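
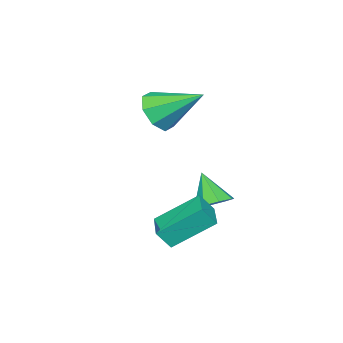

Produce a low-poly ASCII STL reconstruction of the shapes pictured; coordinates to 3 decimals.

solid 
facet normal 0.199 0.531 -0.824
outer loop
vertex 0.588 0.301 -1.986
vertex 0.185 -0.192 -2.401
vertex 0.027 0.449 -2.026
endloop
endfacet
facet normal 0.070 0.498 0.864
outer loop
vertex 0.588 0.301 -1.986
vertex 0.027 0.449 -2.026
vertex -0.105 -0.968 -1.199
endloop
endfacet
facet normal 0.198 0.531 -0.824
outer loop
vertex 0.027 0.449 -2.026
vertex 0.185 -0.192 -2.401
vertex -0.441 0.222 -2.285
endloop
endfacet
facet normal -0.589 0.447 0.673
outer loop
vertex 0.027 0.449 -2.026
vertex -0.441 0.222 -2.285
vertex -0.105 -0.968 -1.199
endloop
endfacet
facet normal 0.199 0.531 -0.823
outer loop
vertex -0.441 0.222 -2.285
vertex 0.185 -0.192 -2.401
vertex -0.543 -0.248 -2.613
endloop
endfacet
facet normal -0.955 0.001 0.296
outer loop
vertex -0.441 0.222 -2.285
vertex -0.543 -0.248 -2.613
vertex -0.105 -0.968 -1.199
endloop
endfacet
facet normal 0.199 0.531 -0.824
outer loop
vertex -0.543 -0.248 -2.613
vertex 0.185 -0.192 -2.401
vertex -0.217 -0.685 -2.816
endloop
endfacet
facet normal -0.811 -0.584 -0.046
outer loop
vertex -0.543 -0.248 -2.613
vertex -0.217 -0.685 -2.816
vertex -0.105 -0.968 -1.199
endloop
endfacet
facet normal 0.198 0.531 -0.824
outer loop
vertex -0.217 -0.685 -2.816
vertex 0.185 -0.192 -2.401
vertex 0.344 -0.834 -2.777
endloop
endfacet
facet normal -0.244 -0.958 -0.151
outer loop
vertex -0.217 -0.685 -2.816
vertex 0.344 -0.834 -2.777
vertex -0.105 -0.968 -1.199
endloop
endfacet
facet normal 0.199 0.531 -0.823
outer loop
vertex 0.344 -0.834 -2.777
vertex 0.185 -0.192 -2.401
vertex 0.812 -0.606 -2.517
endloop
endfacet
facet normal 0.419 -0.907 0.042
outer loop
vertex 0.344 -0.834 -2.777
vertex 0.812 -0.606 -2.517
vertex -0.105 -0.968 -1.199
endloop
endfacet
facet normal 0.198 0.531 -0.824
outer loop
vertex 0.812 -0.606 -2.517
vertex 0.185 -0.192 -2.401
vertex 0.913 -0.136 -2.19
endloop
endfacet
facet normal 0.783 -0.460 0.419
outer loop
vertex 0.812 -0.606 -2.517
vertex 0.913 -0.136 -2.19
vertex -0.105 -0.968 -1.199
endloop
endfacet
facet normal 0.198 0.532 -0.824
outer loop
vertex 0.913 -0.136 -2.19
vertex 0.185 -0.192 -2.401
vertex 0.588 0.301 -1.986
endloop
endfacet
facet normal 0.640 0.121 0.759
outer loop
vertex 0.913 -0.136 -2.19
vertex 0.588 0.301 -1.986
vertex -0.105 -0.968 -1.199
endloop
endfacet
facet normal 0.242 -0.808 -0.537
outer loop
vertex 0.285 -3.295 1.445
vertex -0.61 -3.298 1.046
vertex 0.25 -2.888 0.816
endloop
endfacet
facet normal 0.791 0.532 0.301
outer loop
vertex 0.285 -3.295 1.445
vertex 0.25 -2.888 0.816
vertex -1.11 -1.622 2.154
endloop
endfacet
facet normal 0.243 -0.809 -0.535
outer loop
vertex 0.25 -2.888 0.816
vertex -0.61 -3.298 1.046
vertex -0.288 -2.722 0.321
endloop
endfacet
facet normal 0.501 0.823 -0.269
outer loop
vertex 0.25 -2.888 0.816
vertex -0.288 -2.722 0.321
vertex -1.11 -1.622 2.154
endloop
endfacet
facet normal 0.241 -0.809 -0.536
outer loop
vertex -0.288 -2.722 0.321
vertex -0.61 -3.298 1.046
vertex -1.015 -2.892 0.251
endloop
endfacet
facet normal -0.138 0.821 -0.555
outer loop
vertex -0.288 -2.722 0.321
vertex -1.015 -2.892 0.251
vertex -1.11 -1.622 2.154
endloop
endfacet
facet normal 0.241 -0.809 -0.536
outer loop
vertex -1.015 -2.892 0.251
vertex -0.61 -3.298 1.046
vertex -1.505 -3.3 0.646
endloop
endfacet
facet normal -0.754 0.528 -0.390
outer loop
vertex -1.015 -2.892 0.251
vertex -1.505 -3.3 0.646
vertex -1.11 -1.622 2.154
endloop
endfacet
facet normal 0.241 -0.809 -0.536
outer loop
vertex -1.505 -3.3 0.646
vertex -0.61 -3.298 1.046
vertex -1.47 -3.707 1.276
endloop
endfacet
facet normal -0.985 0.116 0.129
outer loop
vertex -1.505 -3.3 0.646
vertex -1.47 -3.707 1.276
vertex -1.11 -1.622 2.154
endloop
endfacet
facet normal 0.242 -0.809 -0.535
outer loop
vertex -1.47 -3.707 1.276
vertex -0.61 -3.298 1.046
vertex -0.932 -3.873 1.77
endloop
endfacet
facet normal -0.695 -0.174 0.698
outer loop
vertex -1.47 -3.707 1.276
vertex -0.932 -3.873 1.77
vertex -1.11 -1.622 2.154
endloop
endfacet
facet normal 0.242 -0.809 -0.535
outer loop
vertex -0.932 -3.873 1.77
vertex -0.61 -3.298 1.046
vertex -0.205 -3.703 1.841
endloop
endfacet
facet normal -0.056 -0.172 0.983
outer loop
vertex -0.932 -3.873 1.77
vertex -0.205 -3.703 1.841
vertex -1.11 -1.622 2.154
endloop
endfacet
facet normal 0.241 -0.809 -0.535
outer loop
vertex -0.205 -3.703 1.841
vertex -0.61 -3.298 1.046
vertex 0.285 -3.295 1.445
endloop
endfacet
facet normal 0.561 0.121 0.819
outer loop
vertex -0.205 -3.703 1.841
vertex 0.285 -3.295 1.445
vertex -1.11 -1.622 2.154
endloop
endfacet
facet normal -0.507 0.627 0.591
outer loop
vertex 2.392 0.769 -0.789
vertex 3.334 1.574 -0.835
vertex 2.042 1.139 -1.482
endloop
endfacet
facet normal -0.760 -0.649 0.037
outer loop
vertex 3.006 -0.054 -2.605
vertex 2.392 0.769 -0.789
vertex 2.042 1.139 -1.482
endloop
endfacet
facet normal -0.507 0.628 0.590
outer loop
vertex 2.042 1.139 -1.482
vertex 3.334 1.574 -0.835
vertex 2.984 1.943 -1.528
endloop
endfacet
facet normal -0.407 0.430 -0.806
outer loop
vertex 2.984 1.943 -1.528
vertex 3.006 -0.054 -2.605
vertex 2.042 1.139 -1.482
endloop
endfacet
facet normal 0.407 -0.430 0.806
outer loop
vertex 2.392 0.769 -0.789
vertex 4.298 0.381 -1.958
vertex 3.334 1.574 -0.835
endloop
endfacet
facet normal -0.759 -0.650 0.038
outer loop
vertex 3.356 -0.423 -1.912
vertex 2.392 0.769 -0.789
vertex 3.006 -0.054 -2.605
endloop
endfacet
facet normal 0.407 -0.430 0.806
outer loop
vertex 3.356 -0.423 -1.912
vertex 4.298 0.381 -1.958
vertex 2.392 0.769 -0.789
endloop
endfacet
facet normal 0.760 0.649 -0.038
outer loop
vertex 3.334 1.574 -0.835
vertex 4.298 0.381 -1.958
vertex 2.984 1.943 -1.528
endloop
endfacet
facet normal -0.407 0.430 -0.806
outer loop
vertex 3.948 0.751 -2.651
vertex 3.006 -0.054 -2.605
vertex 2.984 1.943 -1.528
endloop
endfacet
facet normal 0.760 0.649 -0.037
outer loop
vertex 2.984 1.943 -1.528
vertex 4.298 0.381 -1.958
vertex 3.948 0.751 -2.651
endloop
endfacet
facet normal 0.507 -0.628 -0.590
outer loop
vertex 3.948 0.751 -2.651
vertex 3.356 -0.423 -1.912
vertex 3.006 -0.054 -2.605
endloop
endfacet
facet normal 0.507 -0.628 -0.591
outer loop
vertex 4.298 0.381 -1.958
vertex 3.356 -0.423 -1.912
vertex 3.948 0.751 -2.651
endloop
endfacet

endsolid


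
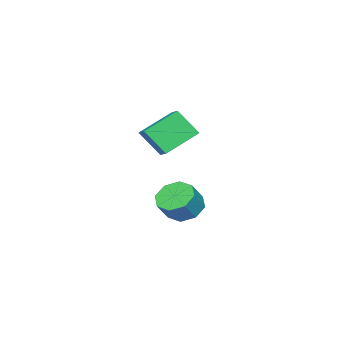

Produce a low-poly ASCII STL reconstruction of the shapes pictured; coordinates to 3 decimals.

solid 
facet normal -0.647 0.058 -0.760
outer loop
vertex -1.291 -3.377 -3.716
vertex -2.015 -3.565 -3.114
vertex -1.579 -2.768 -3.424
endloop
endfacet
facet normal 0.653 0.556 -0.514
outer loop
vertex -1.291 -3.377 -3.716
vertex -1.579 -2.768 -3.424
vertex -0.501 -3.448 -2.789
endloop
endfacet
facet normal 0.653 0.555 -0.515
outer loop
vertex -0.501 -3.448 -2.789
vertex -1.579 -2.768 -3.424
vertex -0.789 -2.838 -2.497
endloop
endfacet
facet normal 0.648 -0.058 0.760
outer loop
vertex -0.501 -3.448 -2.789
vertex -0.789 -2.838 -2.497
vertex -1.225 -3.635 -2.186
endloop
endfacet
facet normal -0.648 0.059 -0.760
outer loop
vertex -1.579 -2.768 -3.424
vertex -2.015 -3.565 -3.114
vertex -2.122 -2.625 -2.95
endloop
endfacet
facet normal 0.185 0.979 -0.084
outer loop
vertex -1.579 -2.768 -3.424
vertex -2.122 -2.625 -2.95
vertex -0.789 -2.838 -2.497
endloop
endfacet
facet normal 0.185 0.979 -0.084
outer loop
vertex -0.789 -2.838 -2.497
vertex -2.122 -2.625 -2.95
vertex -1.332 -2.695 -2.023
endloop
endfacet
facet normal 0.648 -0.058 0.760
outer loop
vertex -0.789 -2.838 -2.497
vertex -1.332 -2.695 -2.023
vertex -1.225 -3.635 -2.186
endloop
endfacet
facet normal -0.647 0.059 -0.760
outer loop
vertex -2.122 -2.625 -2.95
vertex -2.015 -3.565 -3.114
vertex -2.603 -3.032 -2.572
endloop
endfacet
facet normal -0.391 0.831 0.396
outer loop
vertex -2.122 -2.625 -2.95
vertex -2.603 -3.032 -2.572
vertex -1.332 -2.695 -2.023
endloop
endfacet
facet normal -0.392 0.830 0.397
outer loop
vertex -1.332 -2.695 -2.023
vertex -2.603 -3.032 -2.572
vertex -1.813 -3.103 -1.645
endloop
endfacet
facet normal 0.647 -0.058 0.760
outer loop
vertex -1.332 -2.695 -2.023
vertex -1.813 -3.103 -1.645
vertex -1.225 -3.635 -2.186
endloop
endfacet
facet normal -0.648 0.058 -0.760
outer loop
vertex -2.603 -3.032 -2.572
vertex -2.015 -3.565 -3.114
vertex -2.739 -3.752 -2.511
endloop
endfacet
facet normal -0.739 0.194 0.645
outer loop
vertex -2.603 -3.032 -2.572
vertex -2.739 -3.752 -2.511
vertex -1.813 -3.103 -1.645
endloop
endfacet
facet normal -0.739 0.194 0.645
outer loop
vertex -1.813 -3.103 -1.645
vertex -2.739 -3.752 -2.511
vertex -1.949 -3.823 -1.584
endloop
endfacet
facet normal 0.647 -0.058 0.760
outer loop
vertex -1.813 -3.103 -1.645
vertex -1.949 -3.823 -1.584
vertex -1.225 -3.635 -2.186
endloop
endfacet
facet normal -0.648 0.058 -0.760
outer loop
vertex -2.739 -3.752 -2.511
vertex -2.015 -3.565 -3.114
vertex -2.451 -4.362 -2.803
endloop
endfacet
facet normal -0.654 -0.555 0.515
outer loop
vertex -2.739 -3.752 -2.511
vertex -2.451 -4.362 -2.803
vertex -1.949 -3.823 -1.584
endloop
endfacet
facet normal -0.653 -0.556 0.515
outer loop
vertex -1.949 -3.823 -1.584
vertex -2.451 -4.362 -2.803
vertex -1.661 -4.432 -1.876
endloop
endfacet
facet normal 0.647 -0.058 0.760
outer loop
vertex -1.949 -3.823 -1.584
vertex -1.661 -4.432 -1.876
vertex -1.225 -3.635 -2.186
endloop
endfacet
facet normal -0.648 0.058 -0.760
outer loop
vertex -2.451 -4.362 -2.803
vertex -2.015 -3.565 -3.114
vertex -1.908 -4.505 -3.277
endloop
endfacet
facet normal -0.185 -0.979 0.084
outer loop
vertex -2.451 -4.362 -2.803
vertex -1.908 -4.505 -3.277
vertex -1.661 -4.432 -1.876
endloop
endfacet
facet normal -0.185 -0.979 0.084
outer loop
vertex -1.661 -4.432 -1.876
vertex -1.908 -4.505 -3.277
vertex -1.118 -4.575 -2.35
endloop
endfacet
facet normal 0.648 -0.059 0.760
outer loop
vertex -1.661 -4.432 -1.876
vertex -1.118 -4.575 -2.35
vertex -1.225 -3.635 -2.186
endloop
endfacet
facet normal -0.647 0.058 -0.760
outer loop
vertex -1.908 -4.505 -3.277
vertex -2.015 -3.565 -3.114
vertex -1.427 -4.097 -3.655
endloop
endfacet
facet normal 0.392 -0.830 -0.397
outer loop
vertex -1.908 -4.505 -3.277
vertex -1.427 -4.097 -3.655
vertex -1.118 -4.575 -2.35
endloop
endfacet
facet normal 0.391 -0.831 -0.397
outer loop
vertex -1.118 -4.575 -2.35
vertex -1.427 -4.097 -3.655
vertex -0.637 -4.168 -2.728
endloop
endfacet
facet normal 0.647 -0.059 0.760
outer loop
vertex -1.118 -4.575 -2.35
vertex -0.637 -4.168 -2.728
vertex -1.225 -3.635 -2.186
endloop
endfacet
facet normal -0.647 0.058 -0.760
outer loop
vertex -1.427 -4.097 -3.655
vertex -2.015 -3.565 -3.114
vertex -1.291 -3.377 -3.716
endloop
endfacet
facet normal 0.739 -0.194 -0.645
outer loop
vertex -1.427 -4.097 -3.655
vertex -1.291 -3.377 -3.716
vertex -0.637 -4.168 -2.728
endloop
endfacet
facet normal 0.739 -0.194 -0.645
outer loop
vertex -0.637 -4.168 -2.728
vertex -1.291 -3.377 -3.716
vertex -0.501 -3.448 -2.789
endloop
endfacet
facet normal 0.648 -0.058 0.760
outer loop
vertex -0.637 -4.168 -2.728
vertex -0.501 -3.448 -2.789
vertex -1.225 -3.635 -2.186
endloop
endfacet
facet normal -0.777 0.400 0.486
outer loop
vertex -0.228 -3.145 3.119
vertex 0.295 -2.535 3.453
vertex -0.512 -2.246 1.926
endloop
endfacet
facet normal -0.601 -0.701 -0.385
outer loop
vertex 0.925 -2.985 1.027
vertex -0.228 -3.145 3.119
vertex -0.512 -2.246 1.926
endloop
endfacet
facet normal -0.777 0.399 0.486
outer loop
vertex -0.512 -2.246 1.926
vertex 0.295 -2.535 3.453
vertex 0.011 -1.636 2.261
endloop
endfacet
facet normal -0.187 0.591 -0.785
outer loop
vertex 0.011 -1.636 2.261
vertex 0.925 -2.985 1.027
vertex -0.512 -2.246 1.926
endloop
endfacet
facet normal 0.187 -0.590 0.785
outer loop
vertex -0.228 -3.145 3.119
vertex 1.732 -3.274 2.554
vertex 0.295 -2.535 3.453
endloop
endfacet
facet normal -0.601 -0.700 -0.385
outer loop
vertex 1.209 -3.884 2.219
vertex -0.228 -3.145 3.119
vertex 0.925 -2.985 1.027
endloop
endfacet
facet normal 0.187 -0.591 0.784
outer loop
vertex 1.209 -3.884 2.219
vertex 1.732 -3.274 2.554
vertex -0.228 -3.145 3.119
endloop
endfacet
facet normal 0.601 0.700 0.385
outer loop
vertex 0.295 -2.535 3.453
vertex 1.732 -3.274 2.554
vertex 0.011 -1.636 2.261
endloop
endfacet
facet normal -0.188 0.591 -0.785
outer loop
vertex 1.448 -2.375 1.361
vertex 0.925 -2.985 1.027
vertex 0.011 -1.636 2.261
endloop
endfacet
facet normal 0.601 0.700 0.385
outer loop
vertex 0.011 -1.636 2.261
vertex 1.732 -3.274 2.554
vertex 1.448 -2.375 1.361
endloop
endfacet
facet normal 0.777 -0.400 -0.487
outer loop
vertex 1.448 -2.375 1.361
vertex 1.209 -3.884 2.219
vertex 0.925 -2.985 1.027
endloop
endfacet
facet normal 0.777 -0.399 -0.486
outer loop
vertex 1.732 -3.274 2.554
vertex 1.209 -3.884 2.219
vertex 1.448 -2.375 1.361
endloop
endfacet

endsolid


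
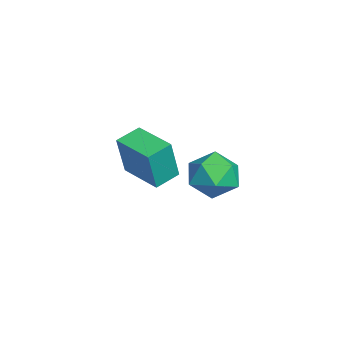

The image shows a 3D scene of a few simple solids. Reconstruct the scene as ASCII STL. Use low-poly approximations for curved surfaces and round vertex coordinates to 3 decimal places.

solid 
facet normal -0.821 0.414 0.393
outer loop
vertex 2.525 0.365 0.454
vertex 2.092 -0.32 0.271
vertex 2.476 -0.255 1.005
endloop
endfacet
facet normal -0.233 0.656 0.718
outer loop
vertex 2.525 0.365 0.454
vertex 2.476 -0.255 1.005
vertex 3.199 0.136 0.882
endloop
endfacet
facet normal 0.183 0.957 0.223
outer loop
vertex 2.525 0.365 0.454
vertex 3.199 0.136 0.882
vertex 3.261 0.313 0.073
endloop
endfacet
facet normal -0.147 0.901 -0.408
outer loop
vertex 2.525 0.365 0.454
vertex 3.261 0.313 0.073
vertex 2.577 0.03 -0.305
endloop
endfacet
facet normal -0.767 0.566 -0.302
outer loop
vertex 2.525 0.365 0.454
vertex 2.577 0.03 -0.305
vertex 2.092 -0.32 0.271
endloop
endfacet
facet normal 0.116 0.097 0.989
outer loop
vertex 3.199 0.136 0.882
vertex 2.476 -0.255 1.005
vertex 3.183 -0.69 0.965
endloop
endfacet
facet normal -0.835 -0.296 0.463
outer loop
vertex 2.476 -0.255 1.005
vertex 2.092 -0.32 0.271
vertex 2.499 -0.973 0.587
endloop
endfacet
facet normal -0.748 -0.052 -0.662
outer loop
vertex 2.092 -0.32 0.271
vertex 2.577 0.03 -0.305
vertex 2.561 -0.796 -0.222
endloop
endfacet
facet normal 0.256 0.492 -0.832
outer loop
vertex 2.577 0.03 -0.305
vertex 3.261 0.313 0.073
vertex 3.284 -0.405 -0.345
endloop
endfacet
facet normal 0.790 0.583 0.188
outer loop
vertex 3.261 0.313 0.073
vertex 3.199 0.136 0.882
vertex 3.668 -0.34 0.389
endloop
endfacet
facet normal 0.147 -0.901 0.408
outer loop
vertex 3.235 -1.025 0.206
vertex 3.183 -0.69 0.965
vertex 2.499 -0.973 0.587
endloop
endfacet
facet normal -0.183 -0.957 -0.223
outer loop
vertex 3.235 -1.025 0.206
vertex 2.499 -0.973 0.587
vertex 2.561 -0.796 -0.222
endloop
endfacet
facet normal 0.233 -0.656 -0.718
outer loop
vertex 3.235 -1.025 0.206
vertex 2.561 -0.796 -0.222
vertex 3.284 -0.405 -0.345
endloop
endfacet
facet normal 0.821 -0.414 -0.393
outer loop
vertex 3.235 -1.025 0.206
vertex 3.284 -0.405 -0.345
vertex 3.668 -0.34 0.389
endloop
endfacet
facet normal 0.767 -0.566 0.302
outer loop
vertex 3.235 -1.025 0.206
vertex 3.668 -0.34 0.389
vertex 3.183 -0.69 0.965
endloop
endfacet
facet normal -0.256 -0.492 0.832
outer loop
vertex 2.499 -0.973 0.587
vertex 3.183 -0.69 0.965
vertex 2.476 -0.255 1.005
endloop
endfacet
facet normal -0.790 -0.583 -0.188
outer loop
vertex 2.561 -0.796 -0.222
vertex 2.499 -0.973 0.587
vertex 2.092 -0.32 0.271
endloop
endfacet
facet normal -0.116 -0.097 -0.989
outer loop
vertex 3.284 -0.405 -0.345
vertex 2.561 -0.796 -0.222
vertex 2.577 0.03 -0.305
endloop
endfacet
facet normal 0.835 0.296 -0.463
outer loop
vertex 3.668 -0.34 0.389
vertex 3.284 -0.405 -0.345
vertex 3.261 0.313 0.073
endloop
endfacet
facet normal 0.748 0.052 0.662
outer loop
vertex 3.183 -0.69 0.965
vertex 3.668 -0.34 0.389
vertex 3.199 0.136 0.882
endloop
endfacet
facet normal -0.572 0.783 0.244
outer loop
vertex -0.729 -2.155 0.151
vertex 0.399 -1.311 0.085
vertex -0.997 -1.908 -1.273
endloop
endfacet
facet normal -0.799 -0.599 0.047
outer loop
vertex -0.499 -2.589 -1.485
vertex -0.729 -2.155 0.151
vertex -0.997 -1.908 -1.273
endloop
endfacet
facet normal -0.572 0.783 0.244
outer loop
vertex -0.997 -1.908 -1.273
vertex 0.399 -1.311 0.085
vertex 0.131 -1.064 -1.339
endloop
endfacet
facet normal -0.182 0.168 -0.969
outer loop
vertex 0.131 -1.064 -1.339
vertex -0.499 -2.589 -1.485
vertex -0.997 -1.908 -1.273
endloop
endfacet
facet normal 0.182 -0.168 0.969
outer loop
vertex -0.729 -2.155 0.151
vertex 0.897 -1.992 -0.127
vertex 0.399 -1.311 0.085
endloop
endfacet
facet normal -0.799 -0.599 0.047
outer loop
vertex -0.231 -2.836 -0.061
vertex -0.729 -2.155 0.151
vertex -0.499 -2.589 -1.485
endloop
endfacet
facet normal 0.182 -0.168 0.969
outer loop
vertex -0.231 -2.836 -0.061
vertex 0.897 -1.992 -0.127
vertex -0.729 -2.155 0.151
endloop
endfacet
facet normal 0.799 0.599 -0.047
outer loop
vertex 0.399 -1.311 0.085
vertex 0.897 -1.992 -0.127
vertex 0.131 -1.064 -1.339
endloop
endfacet
facet normal -0.182 0.168 -0.969
outer loop
vertex 0.629 -1.745 -1.551
vertex -0.499 -2.589 -1.485
vertex 0.131 -1.064 -1.339
endloop
endfacet
facet normal 0.799 0.599 -0.047
outer loop
vertex 0.131 -1.064 -1.339
vertex 0.897 -1.992 -0.127
vertex 0.629 -1.745 -1.551
endloop
endfacet
facet normal 0.572 -0.783 -0.244
outer loop
vertex 0.629 -1.745 -1.551
vertex -0.231 -2.836 -0.061
vertex -0.499 -2.589 -1.485
endloop
endfacet
facet normal 0.572 -0.783 -0.244
outer loop
vertex 0.897 -1.992 -0.127
vertex -0.231 -2.836 -0.061
vertex 0.629 -1.745 -1.551
endloop
endfacet

endsolid


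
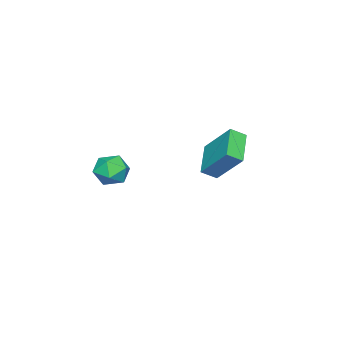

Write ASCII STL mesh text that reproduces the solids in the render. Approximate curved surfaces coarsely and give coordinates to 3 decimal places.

solid 
facet normal -0.047 -0.242 0.969
outer loop
vertex 2.423 0.419 1.399
vertex 2.803 -0.347 1.226
vertex 3.292 0.348 1.423
endloop
endfacet
facet normal 0.013 0.463 0.886
outer loop
vertex 2.423 0.419 1.399
vertex 3.292 0.348 1.423
vertex 2.922 1.051 1.061
endloop
endfacet
facet normal -0.537 0.686 0.490
outer loop
vertex 2.423 0.419 1.399
vertex 2.922 1.051 1.061
vertex 2.203 0.789 0.64
endloop
endfacet
facet normal -0.937 0.118 0.329
outer loop
vertex 2.423 0.419 1.399
vertex 2.203 0.789 0.64
vertex 2.13 -0.074 0.742
endloop
endfacet
facet normal -0.634 -0.456 0.625
outer loop
vertex 2.423 0.419 1.399
vertex 2.13 -0.074 0.742
vertex 2.803 -0.347 1.226
endloop
endfacet
facet normal 0.615 0.592 0.521
outer loop
vertex 2.922 1.051 1.061
vertex 3.292 0.348 1.423
vertex 3.61 0.674 0.678
endloop
endfacet
facet normal 0.517 -0.550 0.656
outer loop
vertex 3.292 0.348 1.423
vertex 2.803 -0.347 1.226
vertex 3.537 -0.189 0.78
endloop
endfacet
facet normal -0.435 -0.895 0.100
outer loop
vertex 2.803 -0.347 1.226
vertex 2.13 -0.074 0.742
vertex 2.818 -0.451 0.359
endloop
endfacet
facet normal -0.924 0.033 -0.380
outer loop
vertex 2.13 -0.074 0.742
vertex 2.203 0.789 0.64
vertex 2.448 0.252 -0.003
endloop
endfacet
facet normal -0.278 0.953 -0.119
outer loop
vertex 2.203 0.789 0.64
vertex 2.922 1.051 1.061
vertex 2.937 0.947 0.194
endloop
endfacet
facet normal 0.937 -0.118 -0.329
outer loop
vertex 3.317 0.181 0.021
vertex 3.61 0.674 0.678
vertex 3.537 -0.189 0.78
endloop
endfacet
facet normal 0.537 -0.686 -0.490
outer loop
vertex 3.317 0.181 0.021
vertex 3.537 -0.189 0.78
vertex 2.818 -0.451 0.359
endloop
endfacet
facet normal -0.013 -0.463 -0.886
outer loop
vertex 3.317 0.181 0.021
vertex 2.818 -0.451 0.359
vertex 2.448 0.252 -0.003
endloop
endfacet
facet normal 0.047 0.242 -0.969
outer loop
vertex 3.317 0.181 0.021
vertex 2.448 0.252 -0.003
vertex 2.937 0.947 0.194
endloop
endfacet
facet normal 0.634 0.456 -0.625
outer loop
vertex 3.317 0.181 0.021
vertex 2.937 0.947 0.194
vertex 3.61 0.674 0.678
endloop
endfacet
facet normal 0.924 -0.033 0.380
outer loop
vertex 3.537 -0.189 0.78
vertex 3.61 0.674 0.678
vertex 3.292 0.348 1.423
endloop
endfacet
facet normal 0.278 -0.953 0.119
outer loop
vertex 2.818 -0.451 0.359
vertex 3.537 -0.189 0.78
vertex 2.803 -0.347 1.226
endloop
endfacet
facet normal -0.615 -0.592 -0.521
outer loop
vertex 2.448 0.252 -0.003
vertex 2.818 -0.451 0.359
vertex 2.13 -0.074 0.742
endloop
endfacet
facet normal -0.517 0.550 -0.656
outer loop
vertex 2.937 0.947 0.194
vertex 2.448 0.252 -0.003
vertex 2.203 0.789 0.64
endloop
endfacet
facet normal 0.435 0.895 -0.100
outer loop
vertex 3.61 0.674 0.678
vertex 2.937 0.947 0.194
vertex 2.922 1.051 1.061
endloop
endfacet
facet normal -0.829 -0.352 0.435
outer loop
vertex -2.787 2.8 1.358
vertex -3.249 3.349 0.922
vertex -2.997 1.427 -0.15
endloop
endfacet
facet normal 0.551 -0.654 0.518
outer loop
vertex -1.531 2.051 -0.922
vertex -2.787 2.8 1.358
vertex -2.997 1.427 -0.15
endloop
endfacet
facet normal -0.829 -0.351 0.435
outer loop
vertex -2.997 1.427 -0.15
vertex -3.249 3.349 0.922
vertex -3.459 1.977 -0.586
endloop
endfacet
facet normal -0.103 -0.669 -0.736
outer loop
vertex -3.459 1.977 -0.586
vertex -1.531 2.051 -0.922
vertex -2.997 1.427 -0.15
endloop
endfacet
facet normal 0.102 0.670 0.735
outer loop
vertex -2.787 2.8 1.358
vertex -1.783 3.973 0.15
vertex -3.249 3.349 0.922
endloop
endfacet
facet normal 0.551 -0.654 0.518
outer loop
vertex -1.321 3.423 0.586
vertex -2.787 2.8 1.358
vertex -1.531 2.051 -0.922
endloop
endfacet
facet normal 0.103 0.670 0.736
outer loop
vertex -1.321 3.423 0.586
vertex -1.783 3.973 0.15
vertex -2.787 2.8 1.358
endloop
endfacet
facet normal -0.551 0.654 -0.518
outer loop
vertex -3.249 3.349 0.922
vertex -1.783 3.973 0.15
vertex -3.459 1.977 -0.586
endloop
endfacet
facet normal -0.102 -0.670 -0.735
outer loop
vertex -1.993 2.6 -1.358
vertex -1.531 2.051 -0.922
vertex -3.459 1.977 -0.586
endloop
endfacet
facet normal -0.551 0.654 -0.519
outer loop
vertex -3.459 1.977 -0.586
vertex -1.783 3.973 0.15
vertex -1.993 2.6 -1.358
endloop
endfacet
facet normal 0.829 0.352 -0.435
outer loop
vertex -1.993 2.6 -1.358
vertex -1.321 3.423 0.586
vertex -1.531 2.051 -0.922
endloop
endfacet
facet normal 0.829 0.351 -0.435
outer loop
vertex -1.783 3.973 0.15
vertex -1.321 3.423 0.586
vertex -1.993 2.6 -1.358
endloop
endfacet

endsolid


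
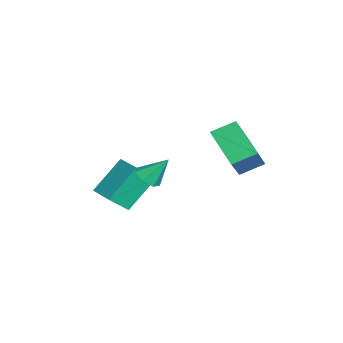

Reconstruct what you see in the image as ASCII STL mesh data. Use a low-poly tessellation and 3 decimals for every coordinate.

solid 
facet normal -0.374 0.584 0.721
outer loop
vertex -2.05 -1.151 0.399
vertex -0.786 -0.519 0.542
vertex -2.375 -0.31 -0.451
endloop
endfacet
facet normal -0.890 -0.445 -0.100
outer loop
vertex -1.614 -1.501 -1.922
vertex -2.05 -1.151 0.399
vertex -2.375 -0.31 -0.451
endloop
endfacet
facet normal -0.374 0.584 0.721
outer loop
vertex -2.375 -0.31 -0.451
vertex -0.786 -0.519 0.542
vertex -1.112 0.323 -0.309
endloop
endfacet
facet normal -0.263 0.679 -0.686
outer loop
vertex -1.112 0.323 -0.309
vertex -1.614 -1.501 -1.922
vertex -2.375 -0.31 -0.451
endloop
endfacet
facet normal 0.262 -0.679 0.686
outer loop
vertex -2.05 -1.151 0.399
vertex -0.025 -1.71 -0.929
vertex -0.786 -0.519 0.542
endloop
endfacet
facet normal -0.890 -0.445 -0.100
outer loop
vertex -1.288 -2.343 -1.071
vertex -2.05 -1.151 0.399
vertex -1.614 -1.501 -1.922
endloop
endfacet
facet normal 0.263 -0.678 0.686
outer loop
vertex -1.288 -2.343 -1.071
vertex -0.025 -1.71 -0.929
vertex -2.05 -1.151 0.399
endloop
endfacet
facet normal 0.890 0.445 0.100
outer loop
vertex -0.786 -0.519 0.542
vertex -0.025 -1.71 -0.929
vertex -1.112 0.323 -0.309
endloop
endfacet
facet normal -0.262 0.679 -0.686
outer loop
vertex -0.35 -0.869 -1.779
vertex -1.614 -1.501 -1.922
vertex -1.112 0.323 -0.309
endloop
endfacet
facet normal 0.890 0.445 0.100
outer loop
vertex -1.112 0.323 -0.309
vertex -0.025 -1.71 -0.929
vertex -0.35 -0.869 -1.779
endloop
endfacet
facet normal 0.373 -0.584 -0.721
outer loop
vertex -0.35 -0.869 -1.779
vertex -1.288 -2.343 -1.071
vertex -1.614 -1.501 -1.922
endloop
endfacet
facet normal 0.374 -0.584 -0.721
outer loop
vertex -0.025 -1.71 -0.929
vertex -1.288 -2.343 -1.071
vertex -0.35 -0.869 -1.779
endloop
endfacet
facet normal -0.061 -0.634 -0.771
outer loop
vertex 1.893 -0.363 1.212
vertex 1.279 -0.134 1.072
vertex 1.869 0.087 0.844
endloop
endfacet
facet normal 0.937 0.250 0.245
outer loop
vertex 1.893 -0.363 1.212
vertex 1.869 0.087 0.844
vertex 1.361 0.734 2.128
endloop
endfacet
facet normal -0.060 -0.634 -0.771
outer loop
vertex 1.869 0.087 0.844
vertex 1.279 -0.134 1.072
vertex 1.401 0.37 0.648
endloop
endfacet
facet normal 0.564 0.805 -0.183
outer loop
vertex 1.869 0.087 0.844
vertex 1.401 0.37 0.648
vertex 1.361 0.734 2.128
endloop
endfacet
facet normal -0.061 -0.634 -0.771
outer loop
vertex 1.401 0.37 0.648
vertex 1.279 -0.134 1.072
vertex 0.841 0.274 0.771
endloop
endfacet
facet normal -0.215 0.947 -0.239
outer loop
vertex 1.401 0.37 0.648
vertex 0.841 0.274 0.771
vertex 1.361 0.734 2.128
endloop
endfacet
facet normal -0.059 -0.633 -0.772
outer loop
vertex 0.841 0.274 0.771
vertex 1.279 -0.134 1.072
vertex 0.611 -0.13 1.12
endloop
endfacet
facet normal -0.815 0.567 0.120
outer loop
vertex 0.841 0.274 0.771
vertex 0.611 -0.13 1.12
vertex 1.361 0.734 2.128
endloop
endfacet
facet normal -0.059 -0.634 -0.771
outer loop
vertex 0.611 -0.13 1.12
vertex 1.279 -0.134 1.072
vertex 0.883 -0.536 1.433
endloop
endfacet
facet normal -0.782 -0.045 0.621
outer loop
vertex 0.611 -0.13 1.12
vertex 0.883 -0.536 1.433
vertex 1.361 0.734 2.128
endloop
endfacet
facet normal -0.060 -0.634 -0.771
outer loop
vertex 0.883 -0.536 1.433
vertex 1.279 -0.134 1.072
vertex 1.454 -0.64 1.474
endloop
endfacet
facet normal -0.143 -0.433 0.890
outer loop
vertex 0.883 -0.536 1.433
vertex 1.454 -0.64 1.474
vertex 1.361 0.734 2.128
endloop
endfacet
facet normal -0.060 -0.634 -0.771
outer loop
vertex 1.454 -0.64 1.474
vertex 1.279 -0.134 1.072
vertex 1.893 -0.363 1.212
endloop
endfacet
facet normal 0.622 -0.302 0.723
outer loop
vertex 1.454 -0.64 1.474
vertex 1.893 -0.363 1.212
vertex 1.361 0.734 2.128
endloop
endfacet
facet normal -0.781 -0.363 0.508
outer loop
vertex 2.844 2.303 4.434
vertex 2.694 3.335 4.941
vertex 1.976 2.695 3.38
endloop
endfacet
facet normal 0.129 -0.890 -0.437
outer loop
vertex 3.546 3.425 2.359
vertex 2.844 2.303 4.434
vertex 1.976 2.695 3.38
endloop
endfacet
facet normal -0.781 -0.363 0.508
outer loop
vertex 1.976 2.695 3.38
vertex 2.694 3.335 4.941
vertex 1.826 3.728 3.888
endloop
endfacet
facet normal -0.611 0.276 -0.742
outer loop
vertex 1.826 3.728 3.888
vertex 3.546 3.425 2.359
vertex 1.976 2.695 3.38
endloop
endfacet
facet normal 0.611 -0.276 0.742
outer loop
vertex 2.844 2.303 4.434
vertex 4.264 4.065 3.92
vertex 2.694 3.335 4.941
endloop
endfacet
facet normal 0.128 -0.890 -0.438
outer loop
vertex 4.414 3.032 3.412
vertex 2.844 2.303 4.434
vertex 3.546 3.425 2.359
endloop
endfacet
facet normal 0.611 -0.276 0.742
outer loop
vertex 4.414 3.032 3.412
vertex 4.264 4.065 3.92
vertex 2.844 2.303 4.434
endloop
endfacet
facet normal -0.129 0.890 0.438
outer loop
vertex 2.694 3.335 4.941
vertex 4.264 4.065 3.92
vertex 1.826 3.728 3.888
endloop
endfacet
facet normal -0.611 0.276 -0.742
outer loop
vertex 3.396 4.457 2.866
vertex 3.546 3.425 2.359
vertex 1.826 3.728 3.888
endloop
endfacet
facet normal -0.129 0.890 0.437
outer loop
vertex 1.826 3.728 3.888
vertex 4.264 4.065 3.92
vertex 3.396 4.457 2.866
endloop
endfacet
facet normal 0.781 0.363 -0.508
outer loop
vertex 3.396 4.457 2.866
vertex 4.414 3.032 3.412
vertex 3.546 3.425 2.359
endloop
endfacet
facet normal 0.781 0.363 -0.508
outer loop
vertex 4.264 4.065 3.92
vertex 4.414 3.032 3.412
vertex 3.396 4.457 2.866
endloop
endfacet

endsolid


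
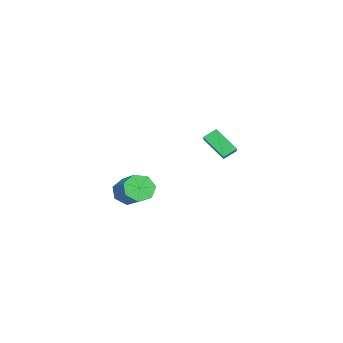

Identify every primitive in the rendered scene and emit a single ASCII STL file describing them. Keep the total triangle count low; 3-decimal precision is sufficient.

solid 
facet normal -0.864 -0.191 -0.466
outer loop
vertex -4.436 2.967 3.749
vertex -4.021 4.28 2.44
vertex -3.992 2.284 3.205
endloop
endfacet
facet normal -0.219 -0.691 0.689
outer loop
vertex -2.739 2.56 3.88
vertex -4.436 2.967 3.749
vertex -3.992 2.284 3.205
endloop
endfacet
facet normal -0.864 -0.191 -0.466
outer loop
vertex -3.992 2.284 3.205
vertex -4.021 4.28 2.44
vertex -3.577 3.597 1.896
endloop
endfacet
facet normal 0.453 -0.697 -0.556
outer loop
vertex -3.577 3.597 1.896
vertex -2.739 2.56 3.88
vertex -3.992 2.284 3.205
endloop
endfacet
facet normal -0.453 0.697 0.556
outer loop
vertex -4.436 2.967 3.749
vertex -2.768 4.556 3.115
vertex -4.021 4.28 2.44
endloop
endfacet
facet normal -0.219 -0.691 0.689
outer loop
vertex -3.183 3.243 4.424
vertex -4.436 2.967 3.749
vertex -2.739 2.56 3.88
endloop
endfacet
facet normal -0.453 0.697 0.556
outer loop
vertex -3.183 3.243 4.424
vertex -2.768 4.556 3.115
vertex -4.436 2.967 3.749
endloop
endfacet
facet normal 0.219 0.691 -0.689
outer loop
vertex -4.021 4.28 2.44
vertex -2.768 4.556 3.115
vertex -3.577 3.597 1.896
endloop
endfacet
facet normal 0.453 -0.697 -0.556
outer loop
vertex -2.324 3.873 2.571
vertex -2.739 2.56 3.88
vertex -3.577 3.597 1.896
endloop
endfacet
facet normal 0.219 0.691 -0.689
outer loop
vertex -3.577 3.597 1.896
vertex -2.768 4.556 3.115
vertex -2.324 3.873 2.571
endloop
endfacet
facet normal 0.864 0.191 0.466
outer loop
vertex -2.324 3.873 2.571
vertex -3.183 3.243 4.424
vertex -2.739 2.56 3.88
endloop
endfacet
facet normal 0.864 0.191 0.466
outer loop
vertex -2.768 4.556 3.115
vertex -3.183 3.243 4.424
vertex -2.324 3.873 2.571
endloop
endfacet
facet normal -0.693 -0.530 -0.489
outer loop
vertex 3.626 -0.296 0.767
vertex 3.096 -0.351 1.578
vertex 3.069 0.325 0.883
endloop
endfacet
facet normal 0.288 0.419 -0.861
outer loop
vertex 3.626 -0.296 0.767
vertex 3.069 0.325 0.883
vertex 4.935 0.706 1.692
endloop
endfacet
facet normal 0.288 0.418 -0.862
outer loop
vertex 4.935 0.706 1.692
vertex 3.069 0.325 0.883
vertex 4.378 1.327 1.807
endloop
endfacet
facet normal 0.692 0.530 0.490
outer loop
vertex 4.935 0.706 1.692
vertex 4.378 1.327 1.807
vertex 4.404 0.651 2.502
endloop
endfacet
facet normal -0.692 -0.531 -0.490
outer loop
vertex 3.069 0.325 0.883
vertex 3.096 -0.351 1.578
vertex 2.532 0.436 1.521
endloop
endfacet
facet normal -0.338 0.837 -0.430
outer loop
vertex 3.069 0.325 0.883
vertex 2.532 0.436 1.521
vertex 4.378 1.327 1.807
endloop
endfacet
facet normal -0.337 0.837 -0.430
outer loop
vertex 4.378 1.327 1.807
vertex 2.532 0.436 1.521
vertex 3.841 1.439 2.446
endloop
endfacet
facet normal 0.693 0.530 0.489
outer loop
vertex 4.378 1.327 1.807
vertex 3.841 1.439 2.446
vertex 4.404 0.651 2.502
endloop
endfacet
facet normal -0.692 -0.531 -0.488
outer loop
vertex 2.532 0.436 1.521
vertex 3.096 -0.351 1.578
vertex 2.42 -0.045 2.203
endloop
endfacet
facet normal -0.709 0.626 0.325
outer loop
vertex 2.532 0.436 1.521
vertex 2.42 -0.045 2.203
vertex 3.841 1.439 2.446
endloop
endfacet
facet normal -0.709 0.626 0.325
outer loop
vertex 3.841 1.439 2.446
vertex 2.42 -0.045 2.203
vertex 3.728 0.957 3.127
endloop
endfacet
facet normal 0.693 0.530 0.490
outer loop
vertex 3.841 1.439 2.446
vertex 3.728 0.957 3.127
vertex 4.404 0.651 2.502
endloop
endfacet
facet normal -0.693 -0.530 -0.490
outer loop
vertex 2.42 -0.045 2.203
vertex 3.096 -0.351 1.578
vertex 2.816 -0.757 2.413
endloop
endfacet
facet normal -0.546 -0.057 0.836
outer loop
vertex 2.42 -0.045 2.203
vertex 2.816 -0.757 2.413
vertex 3.728 0.957 3.127
endloop
endfacet
facet normal -0.547 -0.057 0.835
outer loop
vertex 3.728 0.957 3.127
vertex 2.816 -0.757 2.413
vertex 4.125 0.245 3.338
endloop
endfacet
facet normal 0.692 0.531 0.489
outer loop
vertex 3.728 0.957 3.127
vertex 4.125 0.245 3.338
vertex 4.404 0.651 2.502
endloop
endfacet
facet normal -0.692 -0.530 -0.490
outer loop
vertex 2.816 -0.757 2.413
vertex 3.096 -0.351 1.578
vertex 3.423 -1.163 1.995
endloop
endfacet
facet normal 0.027 -0.697 0.717
outer loop
vertex 2.816 -0.757 2.413
vertex 3.423 -1.163 1.995
vertex 4.125 0.245 3.338
endloop
endfacet
facet normal 0.028 -0.697 0.716
outer loop
vertex 4.125 0.245 3.338
vertex 3.423 -1.163 1.995
vertex 4.732 -0.161 2.919
endloop
endfacet
facet normal 0.692 0.531 0.489
outer loop
vertex 4.125 0.245 3.338
vertex 4.732 -0.161 2.919
vertex 4.404 0.651 2.502
endloop
endfacet
facet normal -0.693 -0.530 -0.489
outer loop
vertex 3.423 -1.163 1.995
vertex 3.096 -0.351 1.578
vertex 3.783 -0.958 1.262
endloop
endfacet
facet normal 0.581 -0.812 0.058
outer loop
vertex 3.423 -1.163 1.995
vertex 3.783 -0.958 1.262
vertex 4.732 -0.161 2.919
endloop
endfacet
facet normal 0.581 -0.812 0.058
outer loop
vertex 4.732 -0.161 2.919
vertex 3.783 -0.958 1.262
vertex 5.092 0.044 2.187
endloop
endfacet
facet normal 0.692 0.531 0.489
outer loop
vertex 4.732 -0.161 2.919
vertex 5.092 0.044 2.187
vertex 4.404 0.651 2.502
endloop
endfacet
facet normal -0.693 -0.530 -0.489
outer loop
vertex 3.783 -0.958 1.262
vertex 3.096 -0.351 1.578
vertex 3.626 -0.296 0.767
endloop
endfacet
facet normal 0.697 -0.316 -0.644
outer loop
vertex 3.783 -0.958 1.262
vertex 3.626 -0.296 0.767
vertex 5.092 0.044 2.187
endloop
endfacet
facet normal 0.697 -0.316 -0.644
outer loop
vertex 5.092 0.044 2.187
vertex 3.626 -0.296 0.767
vertex 4.935 0.706 1.692
endloop
endfacet
facet normal 0.692 0.530 0.490
outer loop
vertex 5.092 0.044 2.187
vertex 4.935 0.706 1.692
vertex 4.404 0.651 2.502
endloop
endfacet

endsolid


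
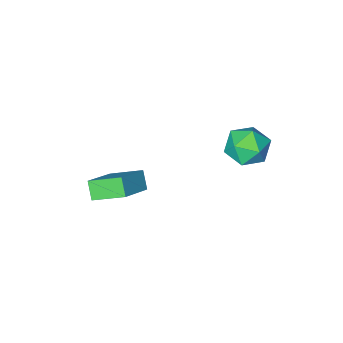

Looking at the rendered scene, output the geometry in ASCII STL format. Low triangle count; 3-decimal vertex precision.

solid 
facet normal -0.761 -0.376 -0.529
outer loop
vertex 3.676 -3.332 -1.881
vertex 2.556 -2.156 -1.106
vertex 3.869 -2.643 -2.649
endloop
endfacet
facet normal 0.622 -0.654 -0.430
outer loop
vertex 5.444 -1.864 -1.554
vertex 3.676 -3.332 -1.881
vertex 3.869 -2.643 -2.649
endloop
endfacet
facet normal -0.761 -0.376 -0.529
outer loop
vertex 3.869 -2.643 -2.649
vertex 2.556 -2.156 -1.106
vertex 2.749 -1.466 -1.874
endloop
endfacet
facet normal 0.184 0.657 -0.732
outer loop
vertex 2.749 -1.466 -1.874
vertex 5.444 -1.864 -1.554
vertex 3.869 -2.643 -2.649
endloop
endfacet
facet normal -0.184 -0.657 0.731
outer loop
vertex 3.676 -3.332 -1.881
vertex 4.131 -1.377 -0.011
vertex 2.556 -2.156 -1.106
endloop
endfacet
facet normal 0.622 -0.654 -0.431
outer loop
vertex 5.251 -2.554 -0.786
vertex 3.676 -3.332 -1.881
vertex 5.444 -1.864 -1.554
endloop
endfacet
facet normal -0.184 -0.657 0.731
outer loop
vertex 5.251 -2.554 -0.786
vertex 4.131 -1.377 -0.011
vertex 3.676 -3.332 -1.881
endloop
endfacet
facet normal -0.623 0.653 0.431
outer loop
vertex 2.556 -2.156 -1.106
vertex 4.131 -1.377 -0.011
vertex 2.749 -1.466 -1.874
endloop
endfacet
facet normal 0.184 0.657 -0.731
outer loop
vertex 4.324 -0.688 -0.779
vertex 5.444 -1.864 -1.554
vertex 2.749 -1.466 -1.874
endloop
endfacet
facet normal -0.622 0.654 0.430
outer loop
vertex 2.749 -1.466 -1.874
vertex 4.131 -1.377 -0.011
vertex 4.324 -0.688 -0.779
endloop
endfacet
facet normal 0.761 0.376 0.529
outer loop
vertex 4.324 -0.688 -0.779
vertex 5.251 -2.554 -0.786
vertex 5.444 -1.864 -1.554
endloop
endfacet
facet normal 0.761 0.376 0.529
outer loop
vertex 4.131 -1.377 -0.011
vertex 5.251 -2.554 -0.786
vertex 4.324 -0.688 -0.779
endloop
endfacet
facet normal -0.441 0.556 0.704
outer loop
vertex -2.228 1.224 1.742
vertex -1.456 0.828 2.538
vertex -1.217 1.801 1.92
endloop
endfacet
facet normal -0.503 0.862 0.062
outer loop
vertex -2.228 1.224 1.742
vertex -1.217 1.801 1.92
vertex -1.62 1.645 0.825
endloop
endfacet
facet normal -0.837 0.402 -0.370
outer loop
vertex -2.228 1.224 1.742
vertex -1.62 1.645 0.825
vertex -2.108 0.575 0.766
endloop
endfacet
facet normal -0.982 -0.188 0.004
outer loop
vertex -2.228 1.224 1.742
vertex -2.108 0.575 0.766
vertex -2.007 0.07 1.825
endloop
endfacet
facet normal -0.737 -0.093 0.669
outer loop
vertex -2.228 1.224 1.742
vertex -2.007 0.07 1.825
vertex -1.456 0.828 2.538
endloop
endfacet
facet normal 0.153 0.969 -0.194
outer loop
vertex -1.62 1.645 0.825
vertex -1.217 1.801 1.92
vertex -0.473 1.51 1.055
endloop
endfacet
facet normal 0.253 0.474 0.844
outer loop
vertex -1.217 1.801 1.92
vertex -1.456 0.828 2.538
vertex -0.372 1.005 2.114
endloop
endfacet
facet normal -0.225 -0.576 0.786
outer loop
vertex -1.456 0.828 2.538
vertex -2.007 0.07 1.825
vertex -0.86 -0.065 2.055
endloop
endfacet
facet normal -0.621 -0.729 -0.289
outer loop
vertex -2.007 0.07 1.825
vertex -2.108 0.575 0.766
vertex -1.263 -0.221 0.96
endloop
endfacet
facet normal -0.387 0.226 -0.894
outer loop
vertex -2.108 0.575 0.766
vertex -1.62 1.645 0.825
vertex -1.024 0.752 0.342
endloop
endfacet
facet normal 0.982 0.188 -0.004
outer loop
vertex -0.252 0.356 1.138
vertex -0.473 1.51 1.055
vertex -0.372 1.005 2.114
endloop
endfacet
facet normal 0.837 -0.402 0.370
outer loop
vertex -0.252 0.356 1.138
vertex -0.372 1.005 2.114
vertex -0.86 -0.065 2.055
endloop
endfacet
facet normal 0.503 -0.862 -0.062
outer loop
vertex -0.252 0.356 1.138
vertex -0.86 -0.065 2.055
vertex -1.263 -0.221 0.96
endloop
endfacet
facet normal 0.441 -0.556 -0.704
outer loop
vertex -0.252 0.356 1.138
vertex -1.263 -0.221 0.96
vertex -1.024 0.752 0.342
endloop
endfacet
facet normal 0.737 0.093 -0.669
outer loop
vertex -0.252 0.356 1.138
vertex -1.024 0.752 0.342
vertex -0.473 1.51 1.055
endloop
endfacet
facet normal 0.621 0.729 0.289
outer loop
vertex -0.372 1.005 2.114
vertex -0.473 1.51 1.055
vertex -1.217 1.801 1.92
endloop
endfacet
facet normal 0.387 -0.226 0.894
outer loop
vertex -0.86 -0.065 2.055
vertex -0.372 1.005 2.114
vertex -1.456 0.828 2.538
endloop
endfacet
facet normal -0.153 -0.969 0.194
outer loop
vertex -1.263 -0.221 0.96
vertex -0.86 -0.065 2.055
vertex -2.007 0.07 1.825
endloop
endfacet
facet normal -0.253 -0.474 -0.844
outer loop
vertex -1.024 0.752 0.342
vertex -1.263 -0.221 0.96
vertex -2.108 0.575 0.766
endloop
endfacet
facet normal 0.225 0.576 -0.786
outer loop
vertex -0.473 1.51 1.055
vertex -1.024 0.752 0.342
vertex -1.62 1.645 0.825
endloop
endfacet

endsolid


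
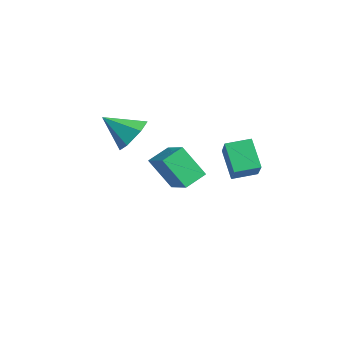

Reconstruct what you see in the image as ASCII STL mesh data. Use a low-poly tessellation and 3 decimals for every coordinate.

solid 
facet normal -0.404 -0.426 0.809
outer loop
vertex -1.577 1.608 -2.479
vertex -1.85 2.647 -2.068
vertex -2.928 1.534 -3.192
endloop
endfacet
facet normal 0.238 -0.903 -0.357
outer loop
vertex -2.21 2.293 -4.632
vertex -1.577 1.608 -2.479
vertex -2.928 1.534 -3.192
endloop
endfacet
facet normal -0.404 -0.427 0.809
outer loop
vertex -2.928 1.534 -3.192
vertex -1.85 2.647 -2.068
vertex -3.202 2.573 -2.781
endloop
endfacet
facet normal -0.883 -0.049 -0.466
outer loop
vertex -3.202 2.573 -2.781
vertex -2.21 2.293 -4.632
vertex -2.928 1.534 -3.192
endloop
endfacet
facet normal 0.884 0.048 0.466
outer loop
vertex -1.577 1.608 -2.479
vertex -1.132 3.406 -3.508
vertex -1.85 2.647 -2.068
endloop
endfacet
facet normal 0.238 -0.903 -0.357
outer loop
vertex -0.858 2.367 -3.919
vertex -1.577 1.608 -2.479
vertex -2.21 2.293 -4.632
endloop
endfacet
facet normal 0.883 0.048 0.466
outer loop
vertex -0.858 2.367 -3.919
vertex -1.132 3.406 -3.508
vertex -1.577 1.608 -2.479
endloop
endfacet
facet normal -0.238 0.903 0.357
outer loop
vertex -1.85 2.647 -2.068
vertex -1.132 3.406 -3.508
vertex -3.202 2.573 -2.781
endloop
endfacet
facet normal -0.883 -0.048 -0.466
outer loop
vertex -2.483 3.332 -4.221
vertex -2.21 2.293 -4.632
vertex -3.202 2.573 -2.781
endloop
endfacet
facet normal -0.238 0.903 0.357
outer loop
vertex -3.202 2.573 -2.781
vertex -1.132 3.406 -3.508
vertex -2.483 3.332 -4.221
endloop
endfacet
facet normal 0.404 0.426 -0.810
outer loop
vertex -2.483 3.332 -4.221
vertex -0.858 2.367 -3.919
vertex -2.21 2.293 -4.632
endloop
endfacet
facet normal 0.404 0.427 -0.809
outer loop
vertex -1.132 3.406 -3.508
vertex -0.858 2.367 -3.919
vertex -2.483 3.332 -4.221
endloop
endfacet
facet normal 0.492 0.651 -0.578
outer loop
vertex 0.232 -0.112 0.617
vertex -0.447 -0.149 -0.002
vertex -0.475 0.473 0.675
endloop
endfacet
facet normal 0.147 0.080 0.986
outer loop
vertex 0.232 -0.112 0.617
vertex -0.475 0.473 0.675
vertex -1.233 -1.191 0.922
endloop
endfacet
facet normal 0.492 0.651 -0.578
outer loop
vertex -0.475 0.473 0.675
vertex -0.447 -0.149 -0.002
vertex -1.154 0.436 0.055
endloop
endfacet
facet normal -0.633 0.388 0.670
outer loop
vertex -0.475 0.473 0.675
vertex -1.154 0.436 0.055
vertex -1.233 -1.191 0.922
endloop
endfacet
facet normal 0.492 0.651 -0.578
outer loop
vertex -1.154 0.436 0.055
vertex -0.447 -0.149 -0.002
vertex -1.126 -0.186 -0.622
endloop
endfacet
facet normal -0.998 0.018 -0.058
outer loop
vertex -1.154 0.436 0.055
vertex -1.126 -0.186 -0.622
vertex -1.233 -1.191 0.922
endloop
endfacet
facet normal 0.492 0.652 -0.578
outer loop
vertex -1.126 -0.186 -0.622
vertex -0.447 -0.149 -0.002
vertex -0.418 -0.771 -0.679
endloop
endfacet
facet normal -0.584 -0.661 -0.471
outer loop
vertex -1.126 -0.186 -0.622
vertex -0.418 -0.771 -0.679
vertex -1.233 -1.191 0.922
endloop
endfacet
facet normal 0.491 0.652 -0.578
outer loop
vertex -0.418 -0.771 -0.679
vertex -0.447 -0.149 -0.002
vertex 0.261 -0.734 -0.06
endloop
endfacet
facet normal 0.194 -0.969 -0.155
outer loop
vertex -0.418 -0.771 -0.679
vertex 0.261 -0.734 -0.06
vertex -1.233 -1.191 0.922
endloop
endfacet
facet normal 0.491 0.652 -0.578
outer loop
vertex 0.261 -0.734 -0.06
vertex -0.447 -0.149 -0.002
vertex 0.232 -0.112 0.617
endloop
endfacet
facet normal 0.560 -0.598 0.573
outer loop
vertex 0.261 -0.734 -0.06
vertex 0.232 -0.112 0.617
vertex -1.233 -1.191 0.922
endloop
endfacet
facet normal -0.682 0.254 -0.686
outer loop
vertex 1.288 2.978 -0.704
vertex 1.526 4.051 -0.544
vertex 2.33 2.905 -1.766
endloop
endfacet
facet normal -0.215 -0.966 -0.144
outer loop
vertex 3.394 2.509 -0.696
vertex 1.288 2.978 -0.704
vertex 2.33 2.905 -1.766
endloop
endfacet
facet normal -0.682 0.253 -0.686
outer loop
vertex 2.33 2.905 -1.766
vertex 1.526 4.051 -0.544
vertex 2.568 3.977 -1.607
endloop
endfacet
facet normal 0.699 -0.049 -0.713
outer loop
vertex 2.568 3.977 -1.607
vertex 3.394 2.509 -0.696
vertex 2.33 2.905 -1.766
endloop
endfacet
facet normal -0.699 0.049 0.713
outer loop
vertex 1.288 2.978 -0.704
vertex 2.59 3.655 0.526
vertex 1.526 4.051 -0.544
endloop
endfacet
facet normal -0.215 -0.966 -0.143
outer loop
vertex 2.352 2.583 0.367
vertex 1.288 2.978 -0.704
vertex 3.394 2.509 -0.696
endloop
endfacet
facet normal -0.699 0.050 0.713
outer loop
vertex 2.352 2.583 0.367
vertex 2.59 3.655 0.526
vertex 1.288 2.978 -0.704
endloop
endfacet
facet normal 0.215 0.966 0.144
outer loop
vertex 1.526 4.051 -0.544
vertex 2.59 3.655 0.526
vertex 2.568 3.977 -1.607
endloop
endfacet
facet normal 0.700 -0.049 -0.713
outer loop
vertex 3.632 3.582 -0.536
vertex 3.394 2.509 -0.696
vertex 2.568 3.977 -1.607
endloop
endfacet
facet normal 0.214 0.966 0.144
outer loop
vertex 2.568 3.977 -1.607
vertex 2.59 3.655 0.526
vertex 3.632 3.582 -0.536
endloop
endfacet
facet normal 0.682 -0.254 0.686
outer loop
vertex 3.632 3.582 -0.536
vertex 2.352 2.583 0.367
vertex 3.394 2.509 -0.696
endloop
endfacet
facet normal 0.682 -0.253 0.686
outer loop
vertex 2.59 3.655 0.526
vertex 2.352 2.583 0.367
vertex 3.632 3.582 -0.536
endloop
endfacet

endsolid


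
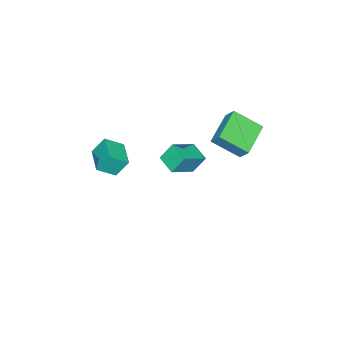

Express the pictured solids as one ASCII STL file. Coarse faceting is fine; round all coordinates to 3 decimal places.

solid 
facet normal -0.617 0.559 -0.554
outer loop
vertex 2.633 -2.296 2.643
vertex 3.826 -1.122 2.5
vertex 3.064 -2.862 1.591
endloop
endfacet
facet normal -0.710 -0.699 0.085
outer loop
vertex 3.854 -3.578 2.3
vertex 2.633 -2.296 2.643
vertex 3.064 -2.862 1.591
endloop
endfacet
facet normal -0.616 0.559 -0.554
outer loop
vertex 3.064 -2.862 1.591
vertex 3.826 -1.122 2.5
vertex 4.258 -1.688 1.448
endloop
endfacet
facet normal 0.339 -0.446 -0.828
outer loop
vertex 4.258 -1.688 1.448
vertex 3.854 -3.578 2.3
vertex 3.064 -2.862 1.591
endloop
endfacet
facet normal -0.339 0.446 0.828
outer loop
vertex 2.633 -2.296 2.643
vertex 4.616 -1.838 3.209
vertex 3.826 -1.122 2.5
endloop
endfacet
facet normal -0.710 -0.699 0.084
outer loop
vertex 3.422 -3.012 3.352
vertex 2.633 -2.296 2.643
vertex 3.854 -3.578 2.3
endloop
endfacet
facet normal -0.339 0.446 0.828
outer loop
vertex 3.422 -3.012 3.352
vertex 4.616 -1.838 3.209
vertex 2.633 -2.296 2.643
endloop
endfacet
facet normal 0.710 0.699 -0.085
outer loop
vertex 3.826 -1.122 2.5
vertex 4.616 -1.838 3.209
vertex 4.258 -1.688 1.448
endloop
endfacet
facet normal 0.340 -0.446 -0.828
outer loop
vertex 5.047 -2.404 2.157
vertex 3.854 -3.578 2.3
vertex 4.258 -1.688 1.448
endloop
endfacet
facet normal 0.710 0.699 -0.085
outer loop
vertex 4.258 -1.688 1.448
vertex 4.616 -1.838 3.209
vertex 5.047 -2.404 2.157
endloop
endfacet
facet normal 0.617 -0.559 0.554
outer loop
vertex 5.047 -2.404 2.157
vertex 3.422 -3.012 3.352
vertex 3.854 -3.578 2.3
endloop
endfacet
facet normal 0.617 -0.560 0.554
outer loop
vertex 4.616 -1.838 3.209
vertex 3.422 -3.012 3.352
vertex 5.047 -2.404 2.157
endloop
endfacet
facet normal -0.352 0.421 0.836
outer loop
vertex -3.905 -2.056 -1.776
vertex -2.329 -2.473 -0.902
vertex -3.386 -0.879 -2.15
endloop
endfacet
facet normal -0.852 0.226 -0.472
outer loop
vertex -2.911 -1.447 -3.278
vertex -3.905 -2.056 -1.776
vertex -3.386 -0.879 -2.15
endloop
endfacet
facet normal -0.352 0.421 0.836
outer loop
vertex -3.386 -0.879 -2.15
vertex -2.329 -2.473 -0.902
vertex -1.81 -1.296 -1.276
endloop
endfacet
facet normal 0.387 0.879 -0.279
outer loop
vertex -1.81 -1.296 -1.276
vertex -2.911 -1.447 -3.278
vertex -3.386 -0.879 -2.15
endloop
endfacet
facet normal -0.387 -0.879 0.279
outer loop
vertex -3.905 -2.056 -1.776
vertex -1.854 -3.041 -2.03
vertex -2.329 -2.473 -0.902
endloop
endfacet
facet normal -0.852 0.226 -0.472
outer loop
vertex -3.43 -2.624 -2.904
vertex -3.905 -2.056 -1.776
vertex -2.911 -1.447 -3.278
endloop
endfacet
facet normal -0.387 -0.879 0.279
outer loop
vertex -3.43 -2.624 -2.904
vertex -1.854 -3.041 -2.03
vertex -3.905 -2.056 -1.776
endloop
endfacet
facet normal 0.852 -0.226 0.472
outer loop
vertex -2.329 -2.473 -0.902
vertex -1.854 -3.041 -2.03
vertex -1.81 -1.296 -1.276
endloop
endfacet
facet normal 0.387 0.879 -0.279
outer loop
vertex -1.335 -1.864 -2.404
vertex -2.911 -1.447 -3.278
vertex -1.81 -1.296 -1.276
endloop
endfacet
facet normal 0.852 -0.226 0.472
outer loop
vertex -1.81 -1.296 -1.276
vertex -1.854 -3.041 -2.03
vertex -1.335 -1.864 -2.404
endloop
endfacet
facet normal 0.352 -0.421 -0.836
outer loop
vertex -1.335 -1.864 -2.404
vertex -3.43 -2.624 -2.904
vertex -2.911 -1.447 -3.278
endloop
endfacet
facet normal 0.352 -0.421 -0.836
outer loop
vertex -1.854 -3.041 -2.03
vertex -3.43 -2.624 -2.904
vertex -1.335 -1.864 -2.404
endloop
endfacet
facet normal -0.930 -0.153 0.334
outer loop
vertex -3.397 0.939 2.906
vertex -4.047 2.474 1.8
vertex -3.581 0.273 2.089
endloop
endfacet
facet normal 0.325 -0.768 0.553
outer loop
vertex -1.553 0.606 1.36
vertex -3.397 0.939 2.906
vertex -3.581 0.273 2.089
endloop
endfacet
facet normal -0.930 -0.153 0.334
outer loop
vertex -3.581 0.273 2.089
vertex -4.047 2.474 1.8
vertex -4.231 1.807 0.983
endloop
endfacet
facet normal -0.172 -0.623 -0.763
outer loop
vertex -4.231 1.807 0.983
vertex -1.553 0.606 1.36
vertex -3.581 0.273 2.089
endloop
endfacet
facet normal 0.172 0.623 0.763
outer loop
vertex -3.397 0.939 2.906
vertex -2.019 2.807 1.071
vertex -4.047 2.474 1.8
endloop
endfacet
facet normal 0.325 -0.767 0.553
outer loop
vertex -1.369 1.273 2.177
vertex -3.397 0.939 2.906
vertex -1.553 0.606 1.36
endloop
endfacet
facet normal 0.172 0.623 0.763
outer loop
vertex -1.369 1.273 2.177
vertex -2.019 2.807 1.071
vertex -3.397 0.939 2.906
endloop
endfacet
facet normal -0.325 0.767 -0.553
outer loop
vertex -4.047 2.474 1.8
vertex -2.019 2.807 1.071
vertex -4.231 1.807 0.983
endloop
endfacet
facet normal -0.172 -0.623 -0.763
outer loop
vertex -2.203 2.141 0.254
vertex -1.553 0.606 1.36
vertex -4.231 1.807 0.983
endloop
endfacet
facet normal -0.325 0.768 -0.552
outer loop
vertex -4.231 1.807 0.983
vertex -2.019 2.807 1.071
vertex -2.203 2.141 0.254
endloop
endfacet
facet normal 0.930 0.153 -0.334
outer loop
vertex -2.203 2.141 0.254
vertex -1.369 1.273 2.177
vertex -1.553 0.606 1.36
endloop
endfacet
facet normal 0.930 0.153 -0.334
outer loop
vertex -2.019 2.807 1.071
vertex -1.369 1.273 2.177
vertex -2.203 2.141 0.254
endloop
endfacet

endsolid


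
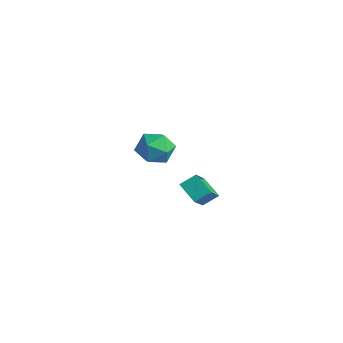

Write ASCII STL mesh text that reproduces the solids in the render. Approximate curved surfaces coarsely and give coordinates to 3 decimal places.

solid 
facet normal -0.831 -0.065 0.553
outer loop
vertex 1.978 -3.918 0.283
vertex 0.962 -2.669 -1.096
vertex 1.746 -4.579 -0.143
endloop
endfacet
facet normal 0.480 -0.588 0.651
outer loop
vertex 2.618 -4.511 -0.724
vertex 1.978 -3.918 0.283
vertex 1.746 -4.579 -0.143
endloop
endfacet
facet normal -0.831 -0.065 0.553
outer loop
vertex 1.746 -4.579 -0.143
vertex 0.962 -2.669 -1.096
vertex 0.73 -3.33 -1.523
endloop
endfacet
facet normal -0.284 -0.806 -0.520
outer loop
vertex 0.73 -3.33 -1.523
vertex 2.618 -4.511 -0.724
vertex 1.746 -4.579 -0.143
endloop
endfacet
facet normal 0.284 0.805 0.520
outer loop
vertex 1.978 -3.918 0.283
vertex 1.834 -2.601 -1.677
vertex 0.962 -2.669 -1.096
endloop
endfacet
facet normal 0.479 -0.589 0.651
outer loop
vertex 2.85 -3.85 -0.297
vertex 1.978 -3.918 0.283
vertex 2.618 -4.511 -0.724
endloop
endfacet
facet normal 0.283 0.806 0.520
outer loop
vertex 2.85 -3.85 -0.297
vertex 1.834 -2.601 -1.677
vertex 1.978 -3.918 0.283
endloop
endfacet
facet normal -0.480 0.589 -0.651
outer loop
vertex 0.962 -2.669 -1.096
vertex 1.834 -2.601 -1.677
vertex 0.73 -3.33 -1.523
endloop
endfacet
facet normal -0.283 -0.805 -0.521
outer loop
vertex 1.602 -3.262 -2.103
vertex 2.618 -4.511 -0.724
vertex 0.73 -3.33 -1.523
endloop
endfacet
facet normal -0.479 0.588 -0.652
outer loop
vertex 0.73 -3.33 -1.523
vertex 1.834 -2.601 -1.677
vertex 1.602 -3.262 -2.103
endloop
endfacet
facet normal 0.831 0.065 -0.553
outer loop
vertex 1.602 -3.262 -2.103
vertex 2.85 -3.85 -0.297
vertex 2.618 -4.511 -0.724
endloop
endfacet
facet normal 0.831 0.065 -0.553
outer loop
vertex 1.834 -2.601 -1.677
vertex 2.85 -3.85 -0.297
vertex 1.602 -3.262 -2.103
endloop
endfacet
facet normal -0.892 0.261 0.370
outer loop
vertex -4.107 -1.984 -1.972
vertex -3.798 -2.18 -1.088
vertex -3.69 -1.3 -1.448
endloop
endfacet
facet normal -0.746 0.627 -0.225
outer loop
vertex -4.107 -1.984 -1.972
vertex -3.69 -1.3 -1.448
vertex -3.481 -1.385 -2.378
endloop
endfacet
facet normal -0.639 0.158 -0.753
outer loop
vertex -4.107 -1.984 -1.972
vertex -3.481 -1.385 -2.378
vertex -3.459 -2.317 -2.592
endloop
endfacet
facet normal -0.719 -0.498 -0.484
outer loop
vertex -4.107 -1.984 -1.972
vertex -3.459 -2.317 -2.592
vertex -3.655 -2.809 -1.795
endloop
endfacet
facet normal -0.876 -0.435 0.210
outer loop
vertex -4.107 -1.984 -1.972
vertex -3.655 -2.809 -1.795
vertex -3.798 -2.18 -1.088
endloop
endfacet
facet normal -0.136 0.983 -0.120
outer loop
vertex -3.481 -1.385 -2.378
vertex -3.69 -1.3 -1.448
vertex -2.785 -1.211 -1.745
endloop
endfacet
facet normal -0.372 0.390 0.842
outer loop
vertex -3.69 -1.3 -1.448
vertex -3.798 -2.18 -1.088
vertex -2.981 -1.703 -0.948
endloop
endfacet
facet normal -0.347 -0.734 0.583
outer loop
vertex -3.798 -2.18 -1.088
vertex -3.655 -2.809 -1.795
vertex -2.959 -2.635 -1.162
endloop
endfacet
facet normal -0.095 -0.836 -0.540
outer loop
vertex -3.655 -2.809 -1.795
vertex -3.459 -2.317 -2.592
vertex -2.75 -2.72 -2.092
endloop
endfacet
facet normal 0.036 0.224 -0.974
outer loop
vertex -3.459 -2.317 -2.592
vertex -3.481 -1.385 -2.378
vertex -2.642 -1.84 -2.452
endloop
endfacet
facet normal 0.719 0.498 0.484
outer loop
vertex -2.333 -2.036 -1.568
vertex -2.785 -1.211 -1.745
vertex -2.981 -1.703 -0.948
endloop
endfacet
facet normal 0.639 -0.158 0.753
outer loop
vertex -2.333 -2.036 -1.568
vertex -2.981 -1.703 -0.948
vertex -2.959 -2.635 -1.162
endloop
endfacet
facet normal 0.746 -0.627 0.225
outer loop
vertex -2.333 -2.036 -1.568
vertex -2.959 -2.635 -1.162
vertex -2.75 -2.72 -2.092
endloop
endfacet
facet normal 0.892 -0.261 -0.370
outer loop
vertex -2.333 -2.036 -1.568
vertex -2.75 -2.72 -2.092
vertex -2.642 -1.84 -2.452
endloop
endfacet
facet normal 0.876 0.435 -0.210
outer loop
vertex -2.333 -2.036 -1.568
vertex -2.642 -1.84 -2.452
vertex -2.785 -1.211 -1.745
endloop
endfacet
facet normal 0.095 0.836 0.540
outer loop
vertex -2.981 -1.703 -0.948
vertex -2.785 -1.211 -1.745
vertex -3.69 -1.3 -1.448
endloop
endfacet
facet normal -0.036 -0.224 0.974
outer loop
vertex -2.959 -2.635 -1.162
vertex -2.981 -1.703 -0.948
vertex -3.798 -2.18 -1.088
endloop
endfacet
facet normal 0.136 -0.983 0.120
outer loop
vertex -2.75 -2.72 -2.092
vertex -2.959 -2.635 -1.162
vertex -3.655 -2.809 -1.795
endloop
endfacet
facet normal 0.372 -0.390 -0.842
outer loop
vertex -2.642 -1.84 -2.452
vertex -2.75 -2.72 -2.092
vertex -3.459 -2.317 -2.592
endloop
endfacet
facet normal 0.347 0.734 -0.583
outer loop
vertex -2.785 -1.211 -1.745
vertex -2.642 -1.84 -2.452
vertex -3.481 -1.385 -2.378
endloop
endfacet

endsolid


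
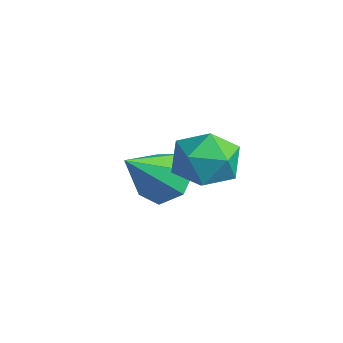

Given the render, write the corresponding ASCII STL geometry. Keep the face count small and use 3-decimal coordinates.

solid 
facet normal -0.180 0.719 -0.671
outer loop
vertex -0.885 3.674 -4.478
vertex -1.452 4.172 -3.792
vertex -0.451 4.256 -3.971
endloop
endfacet
facet normal 0.854 -0.493 -0.166
outer loop
vertex -0.885 3.674 -4.478
vertex -0.451 4.256 -3.971
vertex -1.068 2.648 -2.368
endloop
endfacet
facet normal -0.180 0.719 -0.671
outer loop
vertex -0.451 4.256 -3.971
vertex -1.452 4.172 -3.792
vertex -0.771 4.775 -3.329
endloop
endfacet
facet normal 0.911 0.057 0.408
outer loop
vertex -0.451 4.256 -3.971
vertex -0.771 4.775 -3.329
vertex -1.068 2.648 -2.368
endloop
endfacet
facet normal -0.180 0.719 -0.671
outer loop
vertex -0.771 4.775 -3.329
vertex -1.452 4.172 -3.792
vertex -1.603 4.84 -3.036
endloop
endfacet
facet normal 0.335 0.349 0.875
outer loop
vertex -0.771 4.775 -3.329
vertex -1.603 4.84 -3.036
vertex -1.068 2.648 -2.368
endloop
endfacet
facet normal -0.181 0.719 -0.671
outer loop
vertex -1.603 4.84 -3.036
vertex -1.452 4.172 -3.792
vertex -2.322 4.402 -3.311
endloop
endfacet
facet normal -0.437 0.163 0.884
outer loop
vertex -1.603 4.84 -3.036
vertex -2.322 4.402 -3.311
vertex -1.068 2.648 -2.368
endloop
endfacet
facet normal -0.181 0.719 -0.671
outer loop
vertex -2.322 4.402 -3.311
vertex -1.452 4.172 -3.792
vertex -2.385 3.791 -3.948
endloop
endfacet
facet normal -0.828 -0.362 0.429
outer loop
vertex -2.322 4.402 -3.311
vertex -2.385 3.791 -3.948
vertex -1.068 2.648 -2.368
endloop
endfacet
facet normal -0.181 0.718 -0.672
outer loop
vertex -2.385 3.791 -3.948
vertex -1.452 4.172 -3.792
vertex -1.745 3.467 -4.467
endloop
endfacet
facet normal -0.540 -0.828 -0.149
outer loop
vertex -2.385 3.791 -3.948
vertex -1.745 3.467 -4.467
vertex -1.068 2.648 -2.368
endloop
endfacet
facet normal -0.182 0.718 -0.672
outer loop
vertex -1.745 3.467 -4.467
vertex -1.452 4.172 -3.792
vertex -0.885 3.674 -4.478
endloop
endfacet
facet normal 0.208 -0.887 -0.413
outer loop
vertex -1.745 3.467 -4.467
vertex -0.885 3.674 -4.478
vertex -1.068 2.648 -2.368
endloop
endfacet
facet normal -0.857 0.470 -0.211
outer loop
vertex 1.05 4.688 -1.903
vertex 0.498 3.741 -1.768
vertex 0.656 4.416 -0.908
endloop
endfacet
facet normal -0.392 0.915 0.095
outer loop
vertex 1.05 4.688 -1.903
vertex 0.656 4.416 -0.908
vertex 1.664 4.857 -1.001
endloop
endfacet
facet normal 0.197 0.930 -0.309
outer loop
vertex 1.05 4.688 -1.903
vertex 1.664 4.857 -1.001
vertex 2.129 4.454 -1.918
endloop
endfacet
facet normal 0.095 0.495 -0.864
outer loop
vertex 1.05 4.688 -1.903
vertex 2.129 4.454 -1.918
vertex 1.409 3.765 -2.392
endloop
endfacet
facet normal -0.556 0.210 -0.804
outer loop
vertex 1.05 4.688 -1.903
vertex 1.409 3.765 -2.392
vertex 0.498 3.741 -1.768
endloop
endfacet
facet normal -0.215 0.647 0.732
outer loop
vertex 1.664 4.857 -1.001
vertex 0.656 4.416 -0.908
vertex 1.491 4.015 -0.308
endloop
endfacet
facet normal -0.969 -0.075 0.237
outer loop
vertex 0.656 4.416 -0.908
vertex 0.498 3.741 -1.768
vertex 0.771 3.326 -0.782
endloop
endfacet
facet normal -0.482 -0.496 -0.723
outer loop
vertex 0.498 3.741 -1.768
vertex 1.409 3.765 -2.392
vertex 1.236 2.923 -1.699
endloop
endfacet
facet normal 0.572 -0.034 -0.819
outer loop
vertex 1.409 3.765 -2.392
vertex 2.129 4.454 -1.918
vertex 2.244 3.364 -1.792
endloop
endfacet
facet normal 0.737 0.671 0.079
outer loop
vertex 2.129 4.454 -1.918
vertex 1.664 4.857 -1.001
vertex 2.402 4.039 -0.932
endloop
endfacet
facet normal -0.095 -0.495 0.864
outer loop
vertex 1.85 3.092 -0.797
vertex 1.491 4.015 -0.308
vertex 0.771 3.326 -0.782
endloop
endfacet
facet normal -0.197 -0.930 0.309
outer loop
vertex 1.85 3.092 -0.797
vertex 0.771 3.326 -0.782
vertex 1.236 2.923 -1.699
endloop
endfacet
facet normal 0.392 -0.915 -0.095
outer loop
vertex 1.85 3.092 -0.797
vertex 1.236 2.923 -1.699
vertex 2.244 3.364 -1.792
endloop
endfacet
facet normal 0.857 -0.470 0.211
outer loop
vertex 1.85 3.092 -0.797
vertex 2.244 3.364 -1.792
vertex 2.402 4.039 -0.932
endloop
endfacet
facet normal 0.556 -0.210 0.804
outer loop
vertex 1.85 3.092 -0.797
vertex 2.402 4.039 -0.932
vertex 1.491 4.015 -0.308
endloop
endfacet
facet normal -0.572 0.034 0.819
outer loop
vertex 0.771 3.326 -0.782
vertex 1.491 4.015 -0.308
vertex 0.656 4.416 -0.908
endloop
endfacet
facet normal -0.737 -0.671 -0.079
outer loop
vertex 1.236 2.923 -1.699
vertex 0.771 3.326 -0.782
vertex 0.498 3.741 -1.768
endloop
endfacet
facet normal 0.215 -0.647 -0.732
outer loop
vertex 2.244 3.364 -1.792
vertex 1.236 2.923 -1.699
vertex 1.409 3.765 -2.392
endloop
endfacet
facet normal 0.969 0.075 -0.237
outer loop
vertex 2.402 4.039 -0.932
vertex 2.244 3.364 -1.792
vertex 2.129 4.454 -1.918
endloop
endfacet
facet normal 0.482 0.496 0.723
outer loop
vertex 1.491 4.015 -0.308
vertex 2.402 4.039 -0.932
vertex 1.664 4.857 -1.001
endloop
endfacet

endsolid


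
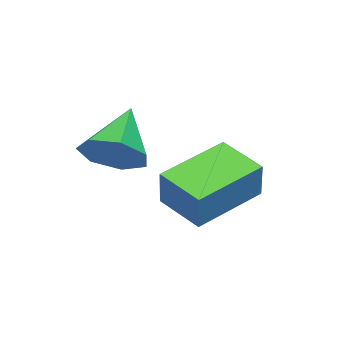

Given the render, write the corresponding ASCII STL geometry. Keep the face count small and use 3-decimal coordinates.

solid 
facet normal -0.895 0.351 0.274
outer loop
vertex -1.993 1.251 2.795
vertex -1.678 2.347 2.422
vertex -2.378 1.03 1.821
endloop
endfacet
facet normal -0.262 -0.914 0.311
outer loop
vertex -0.802 0.413 1.338
vertex -1.993 1.251 2.795
vertex -2.378 1.03 1.821
endloop
endfacet
facet normal -0.895 0.351 0.274
outer loop
vertex -2.378 1.03 1.821
vertex -1.678 2.347 2.422
vertex -2.063 2.126 1.448
endloop
endfacet
facet normal -0.360 -0.206 -0.910
outer loop
vertex -2.063 2.126 1.448
vertex -0.802 0.413 1.338
vertex -2.378 1.03 1.821
endloop
endfacet
facet normal 0.360 0.206 0.910
outer loop
vertex -1.993 1.251 2.795
vertex -0.102 1.73 1.939
vertex -1.678 2.347 2.422
endloop
endfacet
facet normal -0.262 -0.914 0.311
outer loop
vertex -0.417 0.634 2.312
vertex -1.993 1.251 2.795
vertex -0.802 0.413 1.338
endloop
endfacet
facet normal 0.360 0.206 0.910
outer loop
vertex -0.417 0.634 2.312
vertex -0.102 1.73 1.939
vertex -1.993 1.251 2.795
endloop
endfacet
facet normal 0.262 0.914 -0.311
outer loop
vertex -1.678 2.347 2.422
vertex -0.102 1.73 1.939
vertex -2.063 2.126 1.448
endloop
endfacet
facet normal -0.360 -0.206 -0.910
outer loop
vertex -0.487 1.509 0.965
vertex -0.802 0.413 1.338
vertex -2.063 2.126 1.448
endloop
endfacet
facet normal 0.262 0.914 -0.311
outer loop
vertex -2.063 2.126 1.448
vertex -0.102 1.73 1.939
vertex -0.487 1.509 0.965
endloop
endfacet
facet normal 0.895 -0.351 -0.274
outer loop
vertex -0.487 1.509 0.965
vertex -0.417 0.634 2.312
vertex -0.802 0.413 1.338
endloop
endfacet
facet normal 0.895 -0.351 -0.274
outer loop
vertex -0.102 1.73 1.939
vertex -0.417 0.634 2.312
vertex -0.487 1.509 0.965
endloop
endfacet
facet normal 0.769 0.166 -0.617
outer loop
vertex 0.924 0.535 3.668
vertex 0.57 0.128 3.118
vertex 0.523 0.883 3.262
endloop
endfacet
facet normal -0.136 0.682 0.719
outer loop
vertex 0.924 0.535 3.668
vertex 0.523 0.883 3.262
vertex -0.53 -0.108 4.002
endloop
endfacet
facet normal 0.768 0.166 -0.618
outer loop
vertex 0.523 0.883 3.262
vertex 0.57 0.128 3.118
vertex 0.157 0.663 2.748
endloop
endfacet
facet normal -0.633 0.764 0.123
outer loop
vertex 0.523 0.883 3.262
vertex 0.157 0.663 2.748
vertex -0.53 -0.108 4.002
endloop
endfacet
facet normal 0.768 0.165 -0.618
outer loop
vertex 0.157 0.663 2.748
vertex 0.57 0.128 3.118
vertex 0.102 0.04 2.513
endloop
endfacet
facet normal -0.906 0.217 -0.363
outer loop
vertex 0.157 0.663 2.748
vertex 0.102 0.04 2.513
vertex -0.53 -0.108 4.002
endloop
endfacet
facet normal 0.768 0.165 -0.618
outer loop
vertex 0.102 0.04 2.513
vertex 0.57 0.128 3.118
vertex 0.399 -0.516 2.734
endloop
endfacet
facet normal -0.749 -0.548 -0.372
outer loop
vertex 0.102 0.04 2.513
vertex 0.399 -0.516 2.734
vertex -0.53 -0.108 4.002
endloop
endfacet
facet normal 0.768 0.165 -0.619
outer loop
vertex 0.399 -0.516 2.734
vertex 0.57 0.128 3.118
vertex 0.825 -0.587 3.244
endloop
endfacet
facet normal -0.281 -0.954 0.102
outer loop
vertex 0.399 -0.516 2.734
vertex 0.825 -0.587 3.244
vertex -0.53 -0.108 4.002
endloop
endfacet
facet normal 0.769 0.166 -0.617
outer loop
vertex 0.825 -0.587 3.244
vertex 0.57 0.128 3.118
vertex 1.058 -0.119 3.66
endloop
endfacet
facet normal 0.146 -0.697 0.702
outer loop
vertex 0.825 -0.587 3.244
vertex 1.058 -0.119 3.66
vertex -0.53 -0.108 4.002
endloop
endfacet
facet normal 0.769 0.165 -0.617
outer loop
vertex 1.058 -0.119 3.66
vertex 0.57 0.128 3.118
vertex 0.924 0.535 3.668
endloop
endfacet
facet normal 0.211 0.031 0.977
outer loop
vertex 1.058 -0.119 3.66
vertex 0.924 0.535 3.668
vertex -0.53 -0.108 4.002
endloop
endfacet

endsolid


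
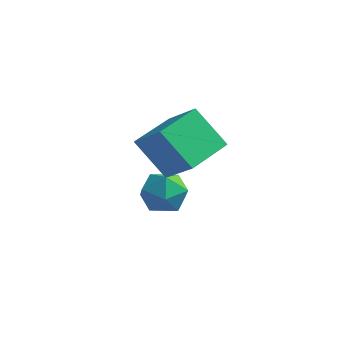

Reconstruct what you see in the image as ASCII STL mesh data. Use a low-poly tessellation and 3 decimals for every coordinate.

solid 
facet normal -0.740 0.241 -0.628
outer loop
vertex 2.436 -4.426 1.067
vertex 2.657 -3.126 1.306
vertex 3.323 -4.388 0.037
endloop
endfacet
facet normal -0.165 -0.970 -0.178
outer loop
vertex 4.263 -4.694 0.834
vertex 2.436 -4.426 1.067
vertex 3.323 -4.388 0.037
endloop
endfacet
facet normal -0.740 0.241 -0.628
outer loop
vertex 3.323 -4.388 0.037
vertex 2.657 -3.126 1.306
vertex 3.544 -3.088 0.275
endloop
endfacet
facet normal 0.652 0.028 -0.758
outer loop
vertex 3.544 -3.088 0.275
vertex 4.263 -4.694 0.834
vertex 3.323 -4.388 0.037
endloop
endfacet
facet normal -0.652 -0.029 0.758
outer loop
vertex 2.436 -4.426 1.067
vertex 3.597 -3.432 2.103
vertex 2.657 -3.126 1.306
endloop
endfacet
facet normal -0.165 -0.970 -0.178
outer loop
vertex 3.376 -4.732 1.865
vertex 2.436 -4.426 1.067
vertex 4.263 -4.694 0.834
endloop
endfacet
facet normal -0.652 -0.028 0.758
outer loop
vertex 3.376 -4.732 1.865
vertex 3.597 -3.432 2.103
vertex 2.436 -4.426 1.067
endloop
endfacet
facet normal 0.165 0.970 0.178
outer loop
vertex 2.657 -3.126 1.306
vertex 3.597 -3.432 2.103
vertex 3.544 -3.088 0.275
endloop
endfacet
facet normal 0.652 0.028 -0.757
outer loop
vertex 4.484 -3.394 1.073
vertex 4.263 -4.694 0.834
vertex 3.544 -3.088 0.275
endloop
endfacet
facet normal 0.165 0.970 0.178
outer loop
vertex 3.544 -3.088 0.275
vertex 3.597 -3.432 2.103
vertex 4.484 -3.394 1.073
endloop
endfacet
facet normal 0.740 -0.241 0.628
outer loop
vertex 4.484 -3.394 1.073
vertex 3.376 -4.732 1.865
vertex 4.263 -4.694 0.834
endloop
endfacet
facet normal 0.740 -0.241 0.628
outer loop
vertex 3.597 -3.432 2.103
vertex 3.376 -4.732 1.865
vertex 4.484 -3.394 1.073
endloop
endfacet
facet normal 0.029 0.998 -0.048
outer loop
vertex 2.906 -2.715 -1.685
vertex 2.192 -2.688 -1.56
vertex 2.658 -2.675 -1.004
endloop
endfacet
facet normal 0.648 0.737 0.193
outer loop
vertex 2.906 -2.715 -1.685
vertex 2.658 -2.675 -1.004
vertex 3.21 -3.118 -1.164
endloop
endfacet
facet normal 0.907 0.294 -0.302
outer loop
vertex 2.906 -2.715 -1.685
vertex 3.21 -3.118 -1.164
vertex 3.085 -3.405 -1.818
endloop
endfacet
facet normal 0.449 0.280 -0.849
outer loop
vertex 2.906 -2.715 -1.685
vertex 3.085 -3.405 -1.818
vertex 2.456 -3.139 -2.063
endloop
endfacet
facet normal -0.094 0.716 -0.692
outer loop
vertex 2.906 -2.715 -1.685
vertex 2.456 -3.139 -2.063
vertex 2.192 -2.688 -1.56
endloop
endfacet
facet normal 0.513 0.357 0.781
outer loop
vertex 3.21 -3.118 -1.164
vertex 2.658 -2.675 -1.004
vertex 2.684 -3.341 -0.717
endloop
endfacet
facet normal -0.489 0.779 0.392
outer loop
vertex 2.658 -2.675 -1.004
vertex 2.192 -2.688 -1.56
vertex 2.055 -3.075 -0.962
endloop
endfacet
facet normal -0.689 0.322 -0.650
outer loop
vertex 2.192 -2.688 -1.56
vertex 2.456 -3.139 -2.063
vertex 1.93 -3.362 -1.616
endloop
endfacet
facet normal 0.191 -0.382 -0.904
outer loop
vertex 2.456 -3.139 -2.063
vertex 3.085 -3.405 -1.818
vertex 2.482 -3.805 -1.776
endloop
endfacet
facet normal 0.932 -0.361 -0.020
outer loop
vertex 3.085 -3.405 -1.818
vertex 3.21 -3.118 -1.164
vertex 2.948 -3.792 -1.22
endloop
endfacet
facet normal -0.449 -0.280 0.849
outer loop
vertex 2.234 -3.765 -1.095
vertex 2.684 -3.341 -0.717
vertex 2.055 -3.075 -0.962
endloop
endfacet
facet normal -0.907 -0.294 0.302
outer loop
vertex 2.234 -3.765 -1.095
vertex 2.055 -3.075 -0.962
vertex 1.93 -3.362 -1.616
endloop
endfacet
facet normal -0.648 -0.737 -0.193
outer loop
vertex 2.234 -3.765 -1.095
vertex 1.93 -3.362 -1.616
vertex 2.482 -3.805 -1.776
endloop
endfacet
facet normal -0.029 -0.998 0.048
outer loop
vertex 2.234 -3.765 -1.095
vertex 2.482 -3.805 -1.776
vertex 2.948 -3.792 -1.22
endloop
endfacet
facet normal 0.094 -0.716 0.692
outer loop
vertex 2.234 -3.765 -1.095
vertex 2.948 -3.792 -1.22
vertex 2.684 -3.341 -0.717
endloop
endfacet
facet normal -0.191 0.382 0.904
outer loop
vertex 2.055 -3.075 -0.962
vertex 2.684 -3.341 -0.717
vertex 2.658 -2.675 -1.004
endloop
endfacet
facet normal -0.932 0.361 0.020
outer loop
vertex 1.93 -3.362 -1.616
vertex 2.055 -3.075 -0.962
vertex 2.192 -2.688 -1.56
endloop
endfacet
facet normal -0.513 -0.357 -0.781
outer loop
vertex 2.482 -3.805 -1.776
vertex 1.93 -3.362 -1.616
vertex 2.456 -3.139 -2.063
endloop
endfacet
facet normal 0.489 -0.779 -0.392
outer loop
vertex 2.948 -3.792 -1.22
vertex 2.482 -3.805 -1.776
vertex 3.085 -3.405 -1.818
endloop
endfacet
facet normal 0.689 -0.322 0.650
outer loop
vertex 2.684 -3.341 -0.717
vertex 2.948 -3.792 -1.22
vertex 3.21 -3.118 -1.164
endloop
endfacet

endsolid
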